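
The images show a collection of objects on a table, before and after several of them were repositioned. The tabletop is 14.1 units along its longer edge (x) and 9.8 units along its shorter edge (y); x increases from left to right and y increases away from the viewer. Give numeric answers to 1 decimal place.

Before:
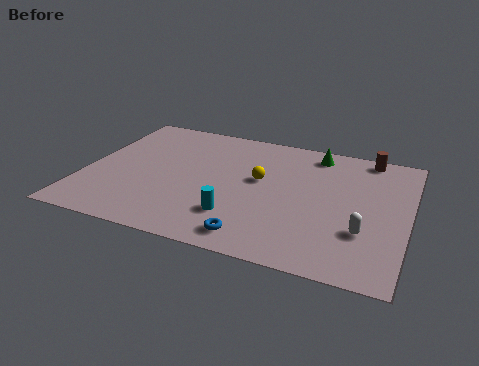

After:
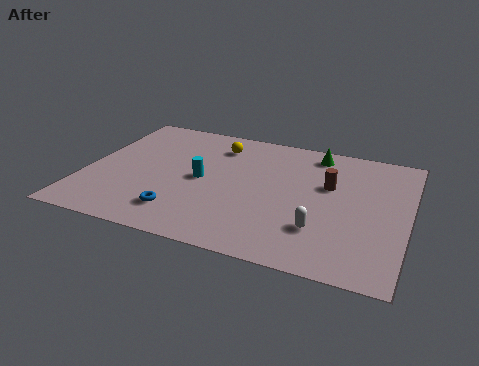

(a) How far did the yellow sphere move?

3.0

The yellow sphere was near (7.6, 5.6) before and (5.5, 7.8) after, so it travelled √(2.1² + 2.2²) ≈ 3.0 units.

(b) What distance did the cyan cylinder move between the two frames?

2.9

From (6.9, 2.5) to (5.1, 4.8), the cyan cylinder covered √(1.8² + 2.3²) ≈ 2.9 units.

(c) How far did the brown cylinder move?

3.2

From (12.1, 8.9) to (10.6, 6.1), the brown cylinder covered √(1.5² + 2.8²) ≈ 3.2 units.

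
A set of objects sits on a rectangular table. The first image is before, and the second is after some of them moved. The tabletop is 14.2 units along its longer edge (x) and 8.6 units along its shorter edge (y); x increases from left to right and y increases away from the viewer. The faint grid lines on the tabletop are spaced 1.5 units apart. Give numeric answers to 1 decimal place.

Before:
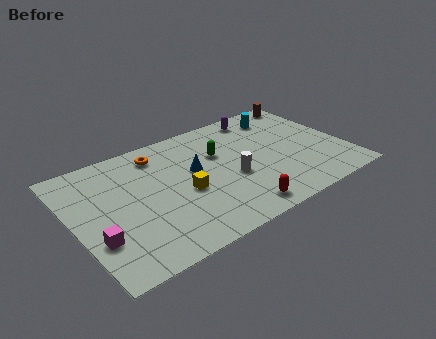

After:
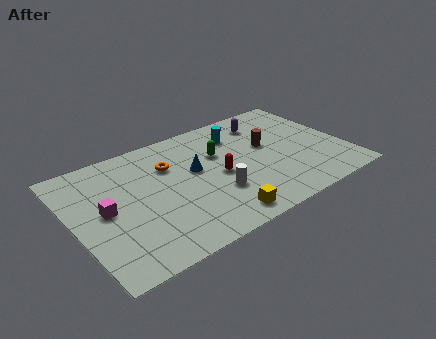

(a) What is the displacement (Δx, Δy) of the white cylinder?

(-1.0, -0.7)

From the two frames, the white cylinder sits at roughly (8.1, 3.5) before and (7.1, 2.8) after.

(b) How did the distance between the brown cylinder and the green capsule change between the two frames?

-3.2

Before: roughly 5.8 units apart; after: 2.6. That's 3.2 units closer together.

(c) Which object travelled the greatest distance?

the brown cylinder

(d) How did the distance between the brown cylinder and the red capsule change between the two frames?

-5.5

Before: roughly 8.5 units apart; after: 3.0. That's 5.5 units closer together.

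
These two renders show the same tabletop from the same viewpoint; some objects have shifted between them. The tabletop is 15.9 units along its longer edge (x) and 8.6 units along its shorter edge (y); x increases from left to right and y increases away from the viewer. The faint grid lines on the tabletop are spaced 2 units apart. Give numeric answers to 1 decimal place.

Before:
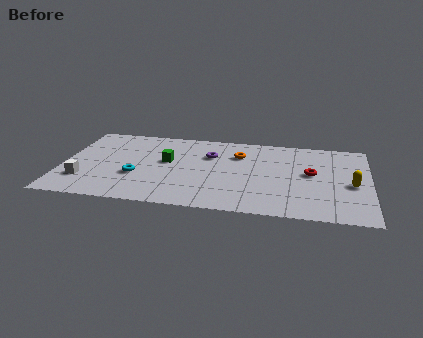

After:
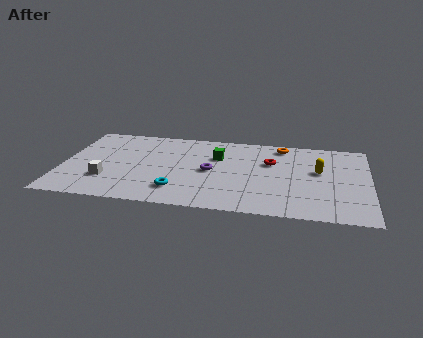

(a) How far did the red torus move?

2.3

The red torus moved from about (12.9, 4.7) to (10.8, 5.6), a distance of √(2.1² + 0.9²) ≈ 2.3.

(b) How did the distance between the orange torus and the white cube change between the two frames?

+1.4

They were about 8.8 units apart before and 10.2 after — 1.4 units further apart.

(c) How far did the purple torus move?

1.7

The purple torus was near (7.6, 5.9) before and (7.7, 4.2) after, so it travelled √(0.1² + 1.7²) ≈ 1.7 units.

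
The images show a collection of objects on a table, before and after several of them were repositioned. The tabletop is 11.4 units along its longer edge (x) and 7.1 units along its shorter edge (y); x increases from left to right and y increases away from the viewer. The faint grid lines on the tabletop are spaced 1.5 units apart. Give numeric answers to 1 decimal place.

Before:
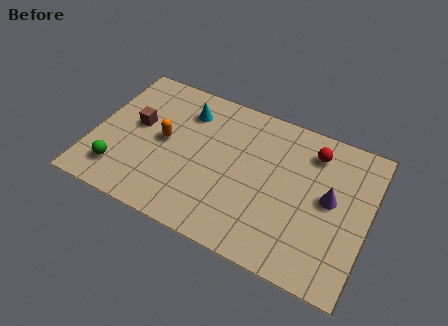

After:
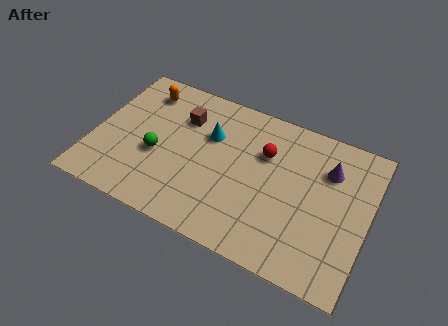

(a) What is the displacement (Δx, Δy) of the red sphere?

(-1.9, -0.9)

From the two frames, the red sphere sits at roughly (8.9, 5.7) before and (7.0, 4.8) after.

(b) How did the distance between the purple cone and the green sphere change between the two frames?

-1.6

The distance was about 8.8 in the first image and 7.2 in the second, so they moved 1.6 units closer together.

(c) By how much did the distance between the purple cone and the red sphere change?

+0.5

The distance was about 2.1 in the first image and 2.6 in the second, so they moved 0.5 units further apart.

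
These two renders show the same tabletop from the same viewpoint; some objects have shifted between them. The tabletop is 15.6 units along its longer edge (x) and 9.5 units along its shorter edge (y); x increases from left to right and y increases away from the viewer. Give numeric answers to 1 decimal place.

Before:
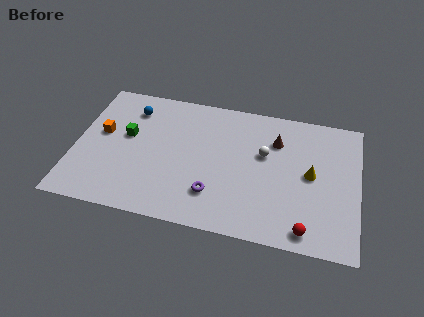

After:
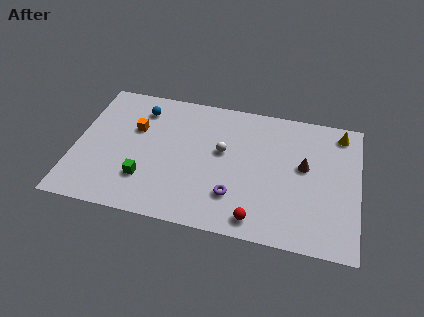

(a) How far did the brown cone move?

2.2

The brown cone moved from about (11.0, 6.9) to (12.6, 5.4), a distance of √(1.6² + 1.5²) ≈ 2.2.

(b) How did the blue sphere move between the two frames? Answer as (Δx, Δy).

(0.5, 0.1)

The blue sphere started near (2.9, 7.5) and ended near (3.4, 7.6).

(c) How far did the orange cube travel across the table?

1.9

The orange cube was near (1.4, 5.4) before and (3.2, 6.1) after, so it travelled √(1.8² + 0.7²) ≈ 1.9 units.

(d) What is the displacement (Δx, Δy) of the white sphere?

(-2.3, -0.3)

From the two frames, the white sphere sits at roughly (10.4, 5.8) before and (8.1, 5.5) after.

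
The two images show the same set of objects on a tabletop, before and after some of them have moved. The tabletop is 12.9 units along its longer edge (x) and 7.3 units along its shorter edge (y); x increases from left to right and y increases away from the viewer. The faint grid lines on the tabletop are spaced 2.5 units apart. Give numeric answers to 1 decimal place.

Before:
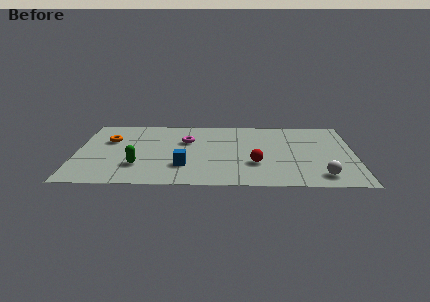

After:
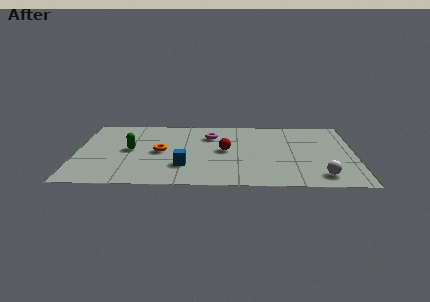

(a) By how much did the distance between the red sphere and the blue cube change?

-0.8

The distance was about 3.3 in the first image and 2.5 in the second, so they moved 0.8 units closer together.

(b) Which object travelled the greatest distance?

the orange torus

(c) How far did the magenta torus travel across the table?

1.3

The magenta torus moved from about (5.1, 4.8) to (6.2, 5.4), a distance of √(1.1² + 0.6²) ≈ 1.3.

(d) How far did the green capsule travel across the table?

1.7

The green capsule moved from about (2.9, 2.1) to (2.5, 3.8), a distance of √(0.4² + 1.7²) ≈ 1.7.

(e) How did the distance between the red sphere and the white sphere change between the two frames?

+1.9

The distance was about 3.2 in the first image and 5.1 in the second, so they moved 1.9 units further apart.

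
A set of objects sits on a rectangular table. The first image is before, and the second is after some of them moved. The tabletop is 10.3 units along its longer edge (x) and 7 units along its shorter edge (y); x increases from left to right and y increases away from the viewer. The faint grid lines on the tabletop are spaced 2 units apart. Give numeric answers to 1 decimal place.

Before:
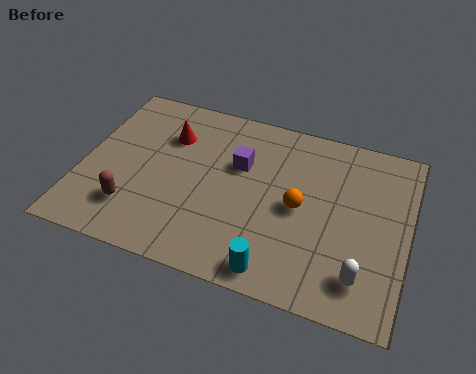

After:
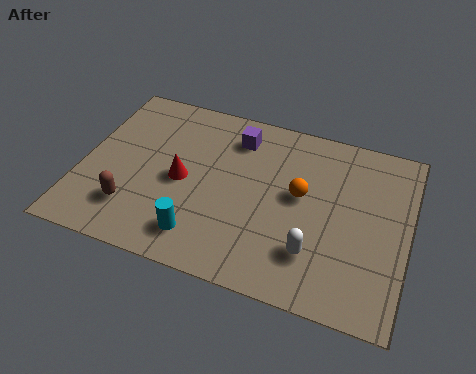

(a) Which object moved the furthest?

the cyan cylinder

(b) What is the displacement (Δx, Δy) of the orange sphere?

(0.0, 0.5)

The orange sphere started near (6.9, 3.4) and ended near (6.9, 3.9).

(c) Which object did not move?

the brown capsule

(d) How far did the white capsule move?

1.6

The white capsule moved from about (9.0, 1.4) to (7.5, 1.8), a distance of √(1.5² + 0.4²) ≈ 1.6.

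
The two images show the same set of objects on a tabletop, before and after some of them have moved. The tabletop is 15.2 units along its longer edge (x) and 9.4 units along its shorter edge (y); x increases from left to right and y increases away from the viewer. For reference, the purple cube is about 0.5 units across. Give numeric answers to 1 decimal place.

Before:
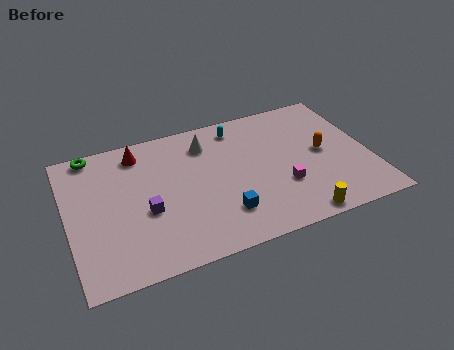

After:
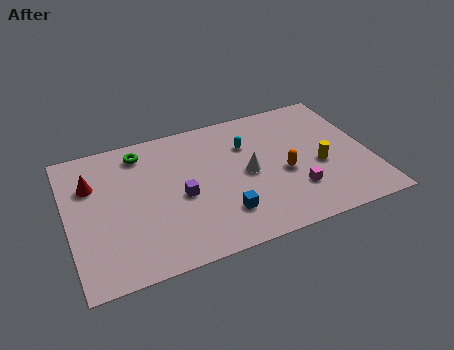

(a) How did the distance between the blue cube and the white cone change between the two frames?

-2.4

They were about 5.1 units apart before and 2.7 after — 2.4 units closer together.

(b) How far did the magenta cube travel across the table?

0.8

The magenta cube moved from about (10.6, 3.1) to (11.2, 2.6), a distance of √(0.6² + 0.5²) ≈ 0.8.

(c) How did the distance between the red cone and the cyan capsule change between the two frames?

+2.8

Before: roughly 5.1 units apart; after: 7.9. That's 2.8 units further apart.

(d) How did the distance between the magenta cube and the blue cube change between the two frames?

+0.5

The distance was about 3.2 in the first image and 3.7 in the second, so they moved 0.5 units further apart.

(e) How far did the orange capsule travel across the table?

2.2

From (12.9, 4.8) to (10.8, 4.0), the orange capsule covered √(2.1² + 0.8²) ≈ 2.2 units.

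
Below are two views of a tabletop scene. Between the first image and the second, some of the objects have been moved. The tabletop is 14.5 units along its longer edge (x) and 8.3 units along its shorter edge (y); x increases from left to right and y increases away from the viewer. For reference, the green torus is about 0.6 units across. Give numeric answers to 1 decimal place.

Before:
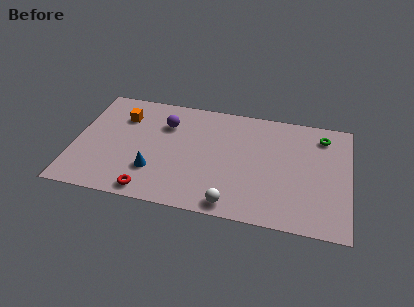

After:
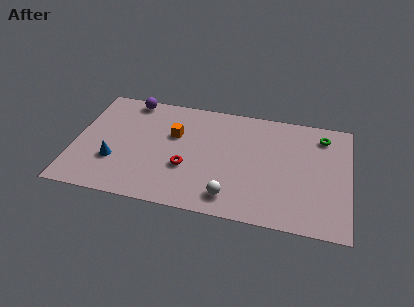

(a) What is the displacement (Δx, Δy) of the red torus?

(1.8, 2.1)

The red torus was at about (4.2, 0.9) and moved to about (6.0, 3.0).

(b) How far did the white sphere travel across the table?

0.5

The white sphere was near (8.5, 0.9) before and (8.4, 1.4) after, so it travelled √(0.1² + 0.5²) ≈ 0.5 units.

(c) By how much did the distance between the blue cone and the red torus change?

+2.3

The distance was about 1.5 in the first image and 3.8 in the second, so they moved 2.3 units further apart.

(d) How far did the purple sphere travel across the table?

2.5

From (4.7, 6.0) to (2.7, 7.5), the purple sphere covered √(2.0² + 1.5²) ≈ 2.5 units.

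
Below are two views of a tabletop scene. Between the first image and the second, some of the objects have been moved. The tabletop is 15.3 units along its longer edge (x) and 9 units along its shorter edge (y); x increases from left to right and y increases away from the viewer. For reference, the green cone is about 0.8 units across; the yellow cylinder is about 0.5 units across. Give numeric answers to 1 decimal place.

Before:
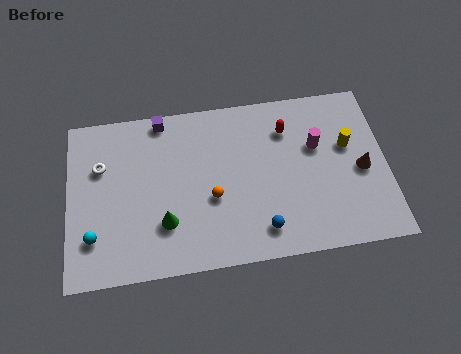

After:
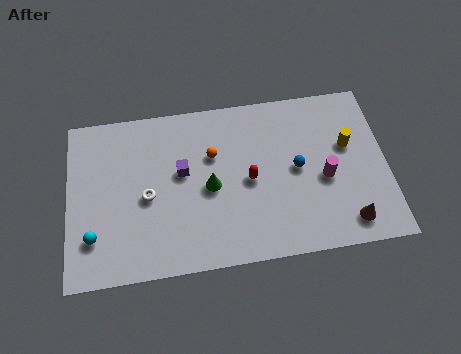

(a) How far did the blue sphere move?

3.5

The blue sphere was near (9.2, 1.6) before and (11.0, 4.6) after, so it travelled √(1.8² + 3.0²) ≈ 3.5 units.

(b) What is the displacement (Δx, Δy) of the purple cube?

(0.9, -3.0)

The purple cube was at about (4.6, 8.2) and moved to about (5.5, 5.2).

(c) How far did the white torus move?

2.9

The white torus moved from about (1.6, 6.0) to (3.8, 4.1), a distance of √(2.2² + 1.9²) ≈ 2.9.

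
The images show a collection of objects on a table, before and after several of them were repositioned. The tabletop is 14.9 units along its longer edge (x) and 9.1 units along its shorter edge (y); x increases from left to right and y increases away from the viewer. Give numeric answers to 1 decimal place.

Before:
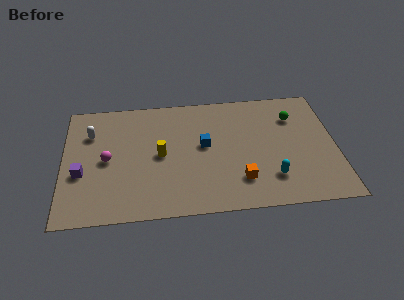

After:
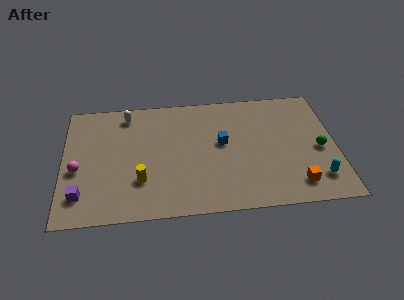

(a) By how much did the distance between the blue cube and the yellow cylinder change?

+2.6

Before: roughly 2.5 units apart; after: 5.1. That's 2.6 units further apart.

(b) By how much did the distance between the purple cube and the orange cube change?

+2.9

They were about 8.7 units apart before and 11.6 after — 2.9 units further apart.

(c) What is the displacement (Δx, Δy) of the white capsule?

(2.0, 1.3)

From the two frames, the white capsule sits at roughly (1.5, 6.5) before and (3.5, 7.8) after.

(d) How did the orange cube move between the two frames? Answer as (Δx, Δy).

(3.0, -0.6)

The orange cube started near (9.6, 2.2) and ended near (12.6, 1.6).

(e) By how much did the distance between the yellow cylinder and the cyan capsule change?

+3.2

They were about 6.4 units apart before and 9.6 after — 3.2 units further apart.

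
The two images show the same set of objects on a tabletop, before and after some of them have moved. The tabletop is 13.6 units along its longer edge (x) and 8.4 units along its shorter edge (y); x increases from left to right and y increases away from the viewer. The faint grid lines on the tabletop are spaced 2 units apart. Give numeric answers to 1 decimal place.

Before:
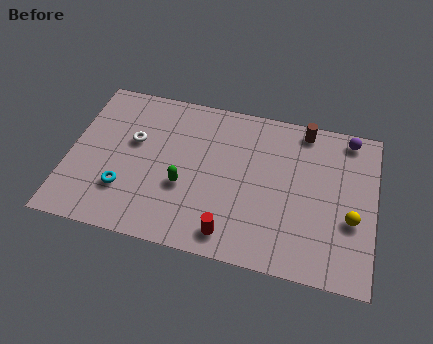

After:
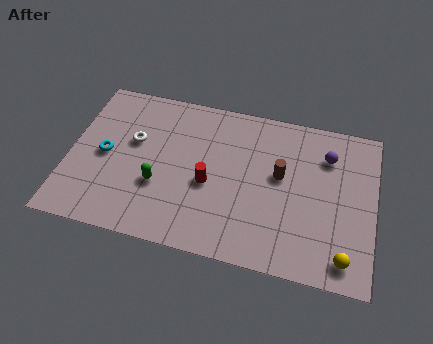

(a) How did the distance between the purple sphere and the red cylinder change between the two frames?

-2.2

They were about 8.0 units apart before and 5.8 after — 2.2 units closer together.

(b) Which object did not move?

the white torus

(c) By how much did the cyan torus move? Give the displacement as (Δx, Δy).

(-1.0, 1.7)

From the two frames, the cyan torus sits at roughly (2.6, 2.4) before and (1.6, 4.1) after.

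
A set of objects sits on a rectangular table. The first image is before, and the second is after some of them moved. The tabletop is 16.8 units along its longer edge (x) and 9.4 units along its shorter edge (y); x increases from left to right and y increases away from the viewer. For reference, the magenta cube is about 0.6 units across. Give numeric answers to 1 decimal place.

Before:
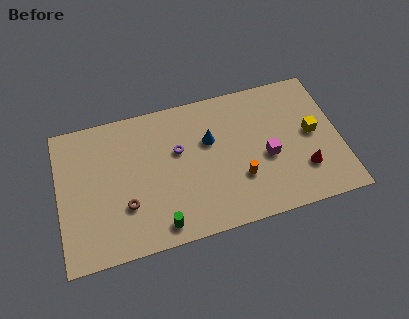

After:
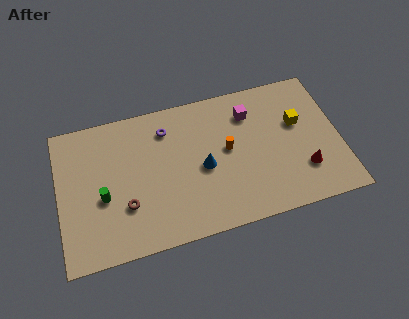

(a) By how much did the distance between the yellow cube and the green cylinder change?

+1.9

They were about 10.1 units apart before and 12.0 after — 1.9 units further apart.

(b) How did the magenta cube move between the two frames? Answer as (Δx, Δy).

(-0.8, 3.2)

The magenta cube was at about (12.4, 4.0) and moved to about (11.6, 7.2).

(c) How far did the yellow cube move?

1.2

The yellow cube moved from about (15.2, 4.9) to (14.4, 5.8), a distance of √(0.8² + 0.9²) ≈ 1.2.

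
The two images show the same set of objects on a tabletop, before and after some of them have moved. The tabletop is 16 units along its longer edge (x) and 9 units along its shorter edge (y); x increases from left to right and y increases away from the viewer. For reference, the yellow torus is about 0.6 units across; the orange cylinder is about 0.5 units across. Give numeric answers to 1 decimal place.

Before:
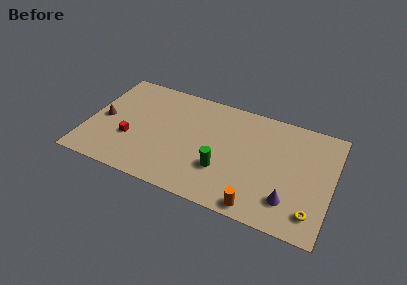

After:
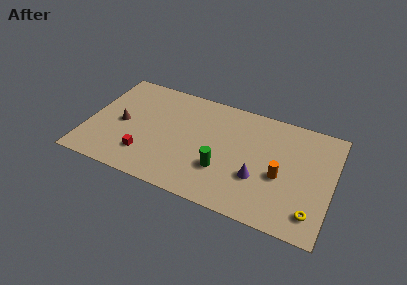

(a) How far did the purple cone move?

2.3

The purple cone was near (13.4, 2.1) before and (11.3, 3.1) after, so it travelled √(2.1² + 1.0²) ≈ 2.3 units.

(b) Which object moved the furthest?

the orange cylinder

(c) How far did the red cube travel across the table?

1.5

The red cube moved from about (2.9, 3.2) to (4.0, 2.2), a distance of √(1.1² + 1.0²) ≈ 1.5.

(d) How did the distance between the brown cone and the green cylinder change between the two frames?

-1.2

The distance was about 8.1 in the first image and 6.9 in the second, so they moved 1.2 units closer together.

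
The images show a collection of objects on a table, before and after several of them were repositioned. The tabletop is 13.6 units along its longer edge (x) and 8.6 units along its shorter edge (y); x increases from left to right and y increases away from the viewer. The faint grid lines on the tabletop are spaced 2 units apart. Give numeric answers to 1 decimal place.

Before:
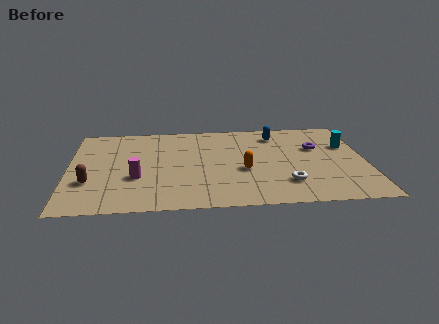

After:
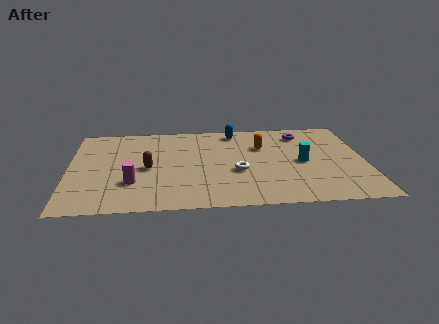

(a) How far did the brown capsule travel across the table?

2.9

The brown capsule moved from about (1.0, 2.8) to (3.6, 4.0), a distance of √(2.6² + 1.2²) ≈ 2.9.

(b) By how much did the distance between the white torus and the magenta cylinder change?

-2.0

They were about 6.9 units apart before and 4.9 after — 2.0 units closer together.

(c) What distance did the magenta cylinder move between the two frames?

0.5

The magenta cylinder moved from about (3.1, 3.1) to (2.9, 2.6), a distance of √(0.2² + 0.5²) ≈ 0.5.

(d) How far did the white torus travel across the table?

2.6

The white torus moved from about (9.9, 2.1) to (7.7, 3.4), a distance of √(2.2² + 1.3²) ≈ 2.6.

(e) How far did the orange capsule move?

2.5

The orange capsule was near (8.0, 3.5) before and (8.9, 5.8) after, so it travelled √(0.9² + 2.3²) ≈ 2.5 units.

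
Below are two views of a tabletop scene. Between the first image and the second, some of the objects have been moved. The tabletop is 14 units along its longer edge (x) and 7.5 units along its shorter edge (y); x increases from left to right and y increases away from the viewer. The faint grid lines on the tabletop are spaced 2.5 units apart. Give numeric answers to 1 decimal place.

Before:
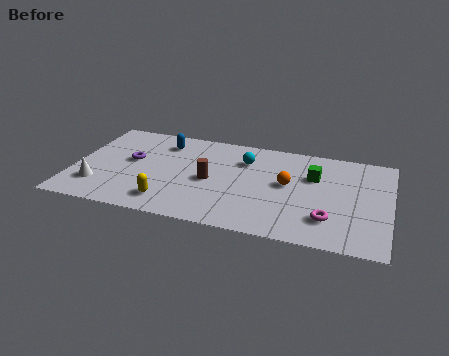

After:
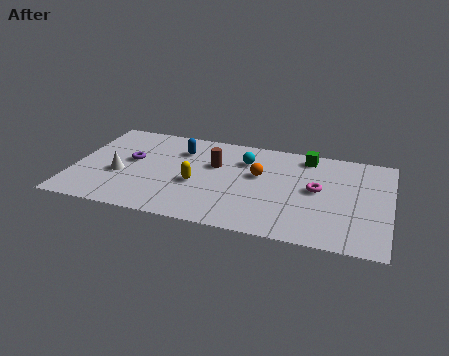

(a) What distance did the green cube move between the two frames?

1.6

From (10.6, 5.0) to (10.2, 6.5), the green cube covered √(0.4² + 1.5²) ≈ 1.6 units.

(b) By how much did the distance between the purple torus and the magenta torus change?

-0.9

The distance was about 9.2 in the first image and 8.3 in the second, so they moved 0.9 units closer together.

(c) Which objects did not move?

the purple torus and the cyan sphere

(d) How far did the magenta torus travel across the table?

2.2

From (11.4, 1.9) to (10.8, 4.0), the magenta torus covered √(0.6² + 2.1²) ≈ 2.2 units.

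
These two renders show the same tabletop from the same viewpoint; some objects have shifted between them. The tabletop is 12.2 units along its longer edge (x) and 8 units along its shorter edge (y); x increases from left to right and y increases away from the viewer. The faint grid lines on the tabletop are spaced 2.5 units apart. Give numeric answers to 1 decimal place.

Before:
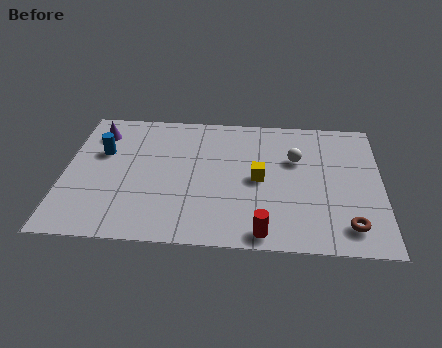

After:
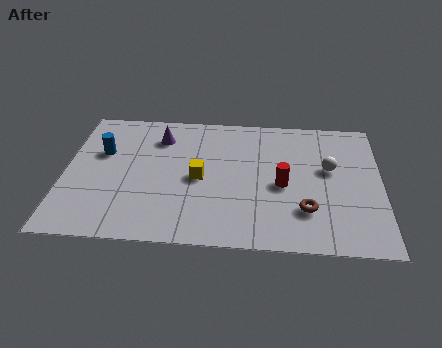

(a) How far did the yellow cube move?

2.3

The yellow cube moved from about (7.5, 3.9) to (5.2, 3.8), a distance of √(2.3² + 0.1²) ≈ 2.3.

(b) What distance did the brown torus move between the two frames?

1.8

The brown torus moved from about (10.9, 1.4) to (9.3, 2.2), a distance of √(1.6² + 0.8²) ≈ 1.8.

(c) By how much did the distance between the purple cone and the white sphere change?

-1.0

They were about 7.8 units apart before and 6.8 after — 1.0 units closer together.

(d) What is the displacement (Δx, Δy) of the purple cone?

(2.4, -0.1)

The purple cone started near (1.2, 6.3) and ended near (3.6, 6.2).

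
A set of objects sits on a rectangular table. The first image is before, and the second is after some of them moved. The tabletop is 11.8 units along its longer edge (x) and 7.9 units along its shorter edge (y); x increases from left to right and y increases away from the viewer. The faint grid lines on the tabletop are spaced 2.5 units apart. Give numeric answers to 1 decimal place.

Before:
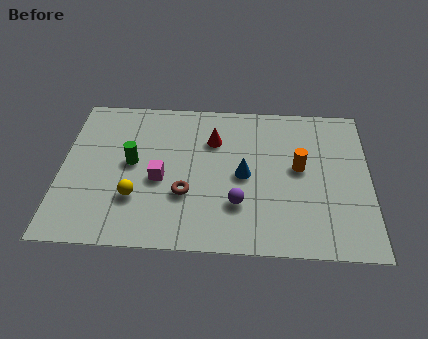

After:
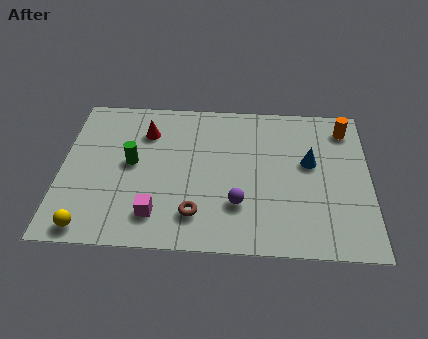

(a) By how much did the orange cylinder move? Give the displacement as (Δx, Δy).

(1.8, 2.2)

The orange cylinder was at about (9.1, 4.3) and moved to about (10.9, 6.5).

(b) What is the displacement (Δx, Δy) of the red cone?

(-2.6, 0.3)

From the two frames, the red cone sits at roughly (5.8, 5.6) before and (3.2, 5.9) after.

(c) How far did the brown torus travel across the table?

1.1

The brown torus moved from about (4.8, 2.7) to (5.2, 1.7), a distance of √(0.4² + 1.0²) ≈ 1.1.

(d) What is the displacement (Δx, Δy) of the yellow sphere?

(-1.7, -1.6)

From the two frames, the yellow sphere sits at roughly (2.9, 2.4) before and (1.2, 0.8) after.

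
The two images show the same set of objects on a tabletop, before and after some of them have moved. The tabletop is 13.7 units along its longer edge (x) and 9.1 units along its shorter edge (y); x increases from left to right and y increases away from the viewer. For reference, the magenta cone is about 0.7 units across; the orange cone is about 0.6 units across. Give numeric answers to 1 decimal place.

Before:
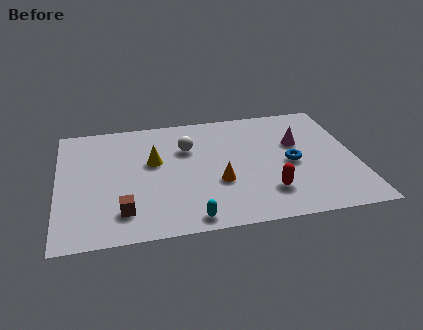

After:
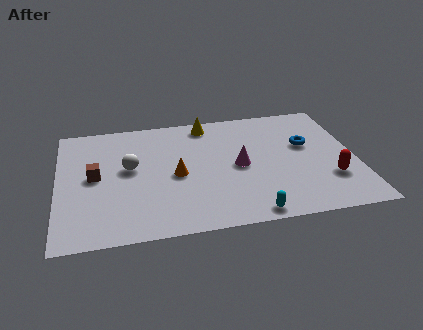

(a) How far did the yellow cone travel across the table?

3.7

From (4.4, 5.4) to (7.0, 8.0), the yellow cone covered √(2.6² + 2.6²) ≈ 3.7 units.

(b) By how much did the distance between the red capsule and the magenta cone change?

+0.6

Before: roughly 3.8 units apart; after: 4.4. That's 0.6 units further apart.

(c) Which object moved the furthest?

the yellow cone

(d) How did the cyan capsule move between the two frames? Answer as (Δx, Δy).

(2.7, -0.1)

The cyan capsule started near (5.9, 0.9) and ended near (8.6, 0.8).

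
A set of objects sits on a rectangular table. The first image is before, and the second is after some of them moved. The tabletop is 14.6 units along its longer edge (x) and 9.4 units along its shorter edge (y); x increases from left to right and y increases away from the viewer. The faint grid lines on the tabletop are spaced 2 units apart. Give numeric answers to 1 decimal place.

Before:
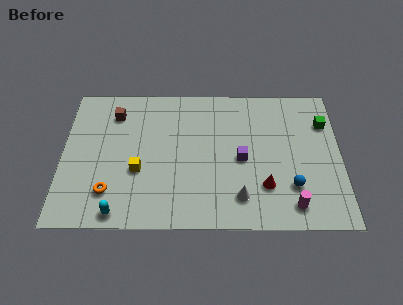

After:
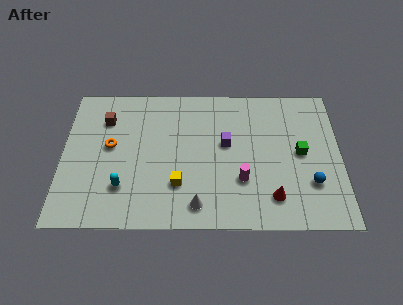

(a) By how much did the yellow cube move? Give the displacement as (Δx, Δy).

(2.1, -0.9)

From the two frames, the yellow cube sits at roughly (4.0, 3.6) before and (6.1, 2.7) after.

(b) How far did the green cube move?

2.4

From (13.8, 6.8) to (12.5, 4.8), the green cube covered √(1.3² + 2.0²) ≈ 2.4 units.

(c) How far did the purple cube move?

1.3

The purple cube moved from about (9.4, 4.4) to (8.6, 5.4), a distance of √(0.8² + 1.0²) ≈ 1.3.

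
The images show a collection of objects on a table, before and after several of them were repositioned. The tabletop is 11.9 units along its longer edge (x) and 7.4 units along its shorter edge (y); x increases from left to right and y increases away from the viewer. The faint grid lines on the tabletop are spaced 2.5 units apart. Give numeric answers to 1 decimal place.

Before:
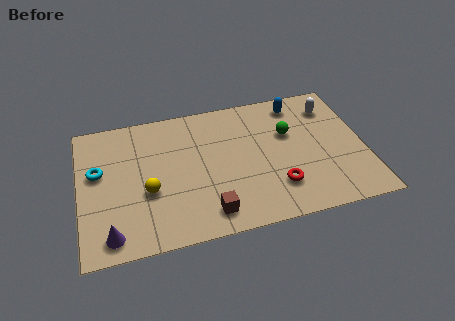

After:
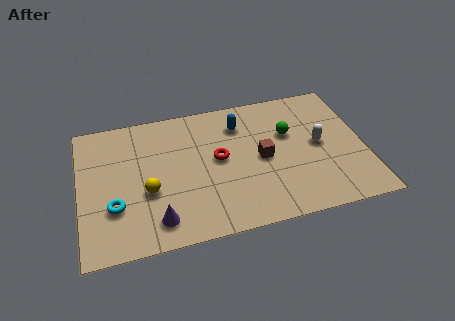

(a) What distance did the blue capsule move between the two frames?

2.6

The blue capsule moved from about (9.3, 6.3) to (6.8, 5.7), a distance of √(2.5² + 0.6²) ≈ 2.6.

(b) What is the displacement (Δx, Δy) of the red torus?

(-2.3, 2.1)

From the two frames, the red torus sits at roughly (8.1, 1.9) before and (5.8, 4.0) after.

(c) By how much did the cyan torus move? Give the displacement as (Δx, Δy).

(0.6, -2.0)

The cyan torus started near (0.8, 4.4) and ended near (1.4, 2.4).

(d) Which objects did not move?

the green sphere and the yellow sphere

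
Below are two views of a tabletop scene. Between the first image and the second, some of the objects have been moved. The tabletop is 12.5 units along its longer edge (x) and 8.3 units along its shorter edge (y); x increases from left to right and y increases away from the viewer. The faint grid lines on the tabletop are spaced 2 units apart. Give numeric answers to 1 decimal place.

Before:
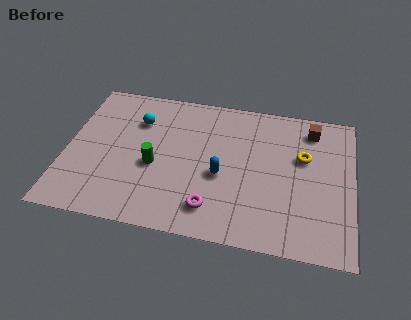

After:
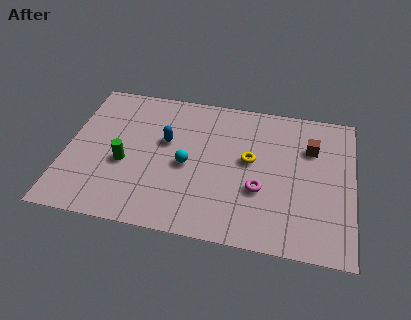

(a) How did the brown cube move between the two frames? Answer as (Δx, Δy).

(0.0, -1.1)

The brown cube started near (10.6, 6.9) and ended near (10.6, 5.8).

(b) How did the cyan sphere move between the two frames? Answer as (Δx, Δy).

(2.3, -2.2)

The cyan sphere was at about (3.0, 6.0) and moved to about (5.3, 3.8).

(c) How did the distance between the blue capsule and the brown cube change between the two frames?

+1.3

The distance was about 5.1 in the first image and 6.4 in the second, so they moved 1.3 units further apart.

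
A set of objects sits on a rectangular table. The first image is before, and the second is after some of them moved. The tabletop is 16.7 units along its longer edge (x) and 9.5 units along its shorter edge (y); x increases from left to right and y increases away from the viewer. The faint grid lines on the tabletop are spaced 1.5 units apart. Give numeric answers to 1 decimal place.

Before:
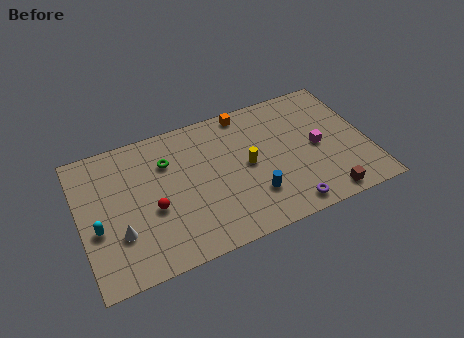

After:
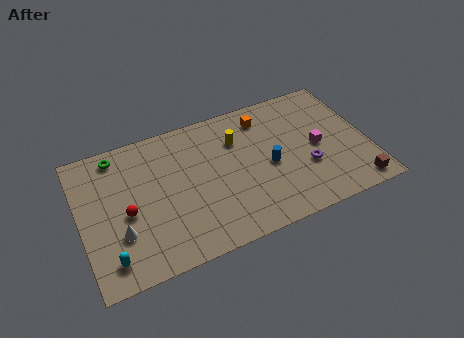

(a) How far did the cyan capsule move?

2.3

The cyan capsule moved from about (0.9, 3.8) to (1.4, 1.6), a distance of √(0.5² + 2.2²) ≈ 2.3.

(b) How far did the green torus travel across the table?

3.2

The green torus moved from about (5.2, 6.8) to (2.4, 8.3), a distance of √(2.8² + 1.5²) ≈ 3.2.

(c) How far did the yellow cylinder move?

2.0

The yellow cylinder moved from about (9.7, 4.8) to (9.3, 6.8), a distance of √(0.4² + 2.0²) ≈ 2.0.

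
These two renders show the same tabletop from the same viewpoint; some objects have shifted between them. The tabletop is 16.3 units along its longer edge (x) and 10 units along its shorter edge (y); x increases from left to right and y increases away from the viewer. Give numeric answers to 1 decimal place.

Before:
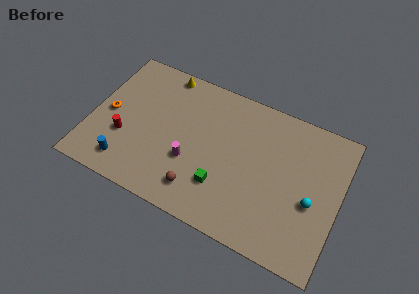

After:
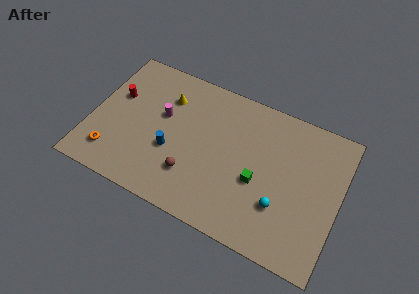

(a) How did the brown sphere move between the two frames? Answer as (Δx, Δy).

(-0.6, 0.8)

The brown sphere was at about (7.5, 1.9) and moved to about (6.9, 2.7).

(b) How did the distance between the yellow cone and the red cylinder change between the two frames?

-2.5

The distance was about 5.9 in the first image and 3.4 in the second, so they moved 2.5 units closer together.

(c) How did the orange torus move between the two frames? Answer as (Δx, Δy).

(0.6, -2.8)

The orange torus was at about (1.1, 4.8) and moved to about (1.7, 2.0).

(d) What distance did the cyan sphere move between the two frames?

2.2

From (14.6, 4.2) to (12.7, 3.1), the cyan sphere covered √(1.9² + 1.1²) ≈ 2.2 units.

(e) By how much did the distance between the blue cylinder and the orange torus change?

+0.6

They were about 3.5 units apart before and 4.1 after — 0.6 units further apart.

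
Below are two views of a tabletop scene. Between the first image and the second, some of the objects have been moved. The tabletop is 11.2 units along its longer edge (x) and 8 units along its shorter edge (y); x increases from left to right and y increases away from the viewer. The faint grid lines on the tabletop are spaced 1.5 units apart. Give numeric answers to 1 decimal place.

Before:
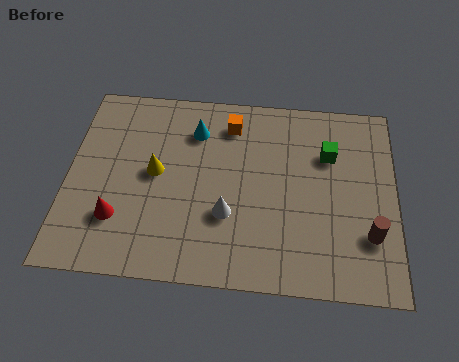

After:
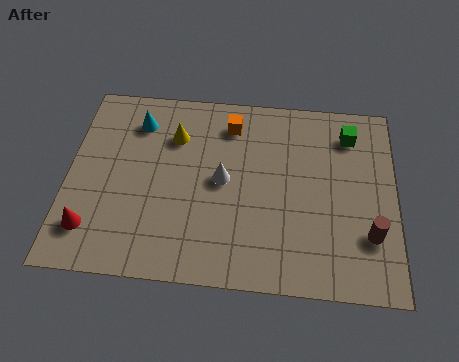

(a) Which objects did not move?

the brown cylinder and the orange cube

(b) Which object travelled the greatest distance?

the cyan cone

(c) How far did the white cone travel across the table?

1.4

The white cone was near (5.5, 2.7) before and (5.3, 4.1) after, so it travelled √(0.2² + 1.4²) ≈ 1.4 units.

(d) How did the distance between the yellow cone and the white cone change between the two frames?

-0.5

The distance was about 2.9 in the first image and 2.4 in the second, so they moved 0.5 units closer together.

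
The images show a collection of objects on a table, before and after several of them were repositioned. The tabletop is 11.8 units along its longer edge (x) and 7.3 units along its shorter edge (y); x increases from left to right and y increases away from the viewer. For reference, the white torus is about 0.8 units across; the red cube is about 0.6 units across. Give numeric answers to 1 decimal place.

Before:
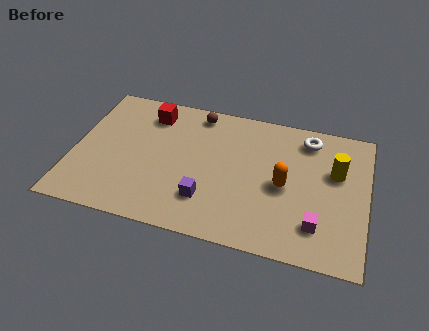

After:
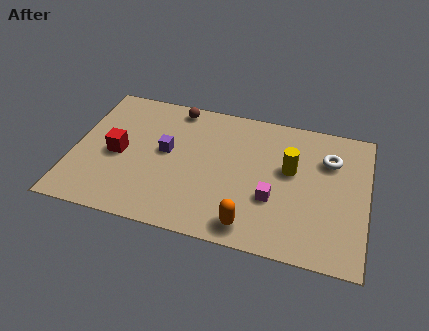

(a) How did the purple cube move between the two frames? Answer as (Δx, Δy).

(-1.8, 2.1)

The purple cube started near (5.5, 1.9) and ended near (3.7, 4.0).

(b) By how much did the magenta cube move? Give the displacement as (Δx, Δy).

(-1.8, 0.9)

The magenta cube started near (9.9, 1.7) and ended near (8.1, 2.6).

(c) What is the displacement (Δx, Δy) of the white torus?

(0.9, -0.9)

The white torus started near (9.3, 6.1) and ended near (10.2, 5.2).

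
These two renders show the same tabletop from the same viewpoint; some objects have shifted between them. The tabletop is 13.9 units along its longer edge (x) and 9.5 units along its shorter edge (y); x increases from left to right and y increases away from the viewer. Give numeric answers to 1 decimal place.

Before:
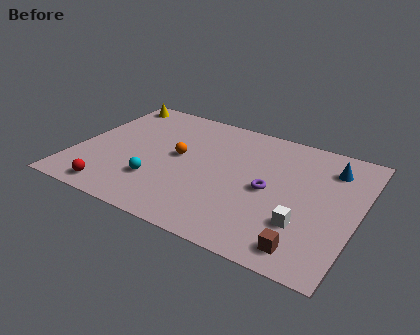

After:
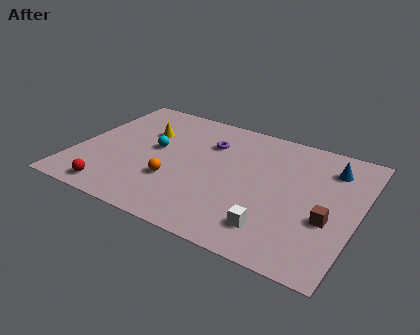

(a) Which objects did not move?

the blue cone and the red sphere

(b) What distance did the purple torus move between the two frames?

4.0

From (9.6, 4.5) to (6.3, 6.8), the purple torus covered √(3.3² + 2.3²) ≈ 4.0 units.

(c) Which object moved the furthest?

the purple torus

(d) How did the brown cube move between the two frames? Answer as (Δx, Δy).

(0.8, 2.3)

The brown cube was at about (11.8, 1.3) and moved to about (12.6, 3.6).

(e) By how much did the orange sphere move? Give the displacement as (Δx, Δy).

(0.1, -2.0)

The orange sphere was at about (5.0, 5.1) and moved to about (5.1, 3.1).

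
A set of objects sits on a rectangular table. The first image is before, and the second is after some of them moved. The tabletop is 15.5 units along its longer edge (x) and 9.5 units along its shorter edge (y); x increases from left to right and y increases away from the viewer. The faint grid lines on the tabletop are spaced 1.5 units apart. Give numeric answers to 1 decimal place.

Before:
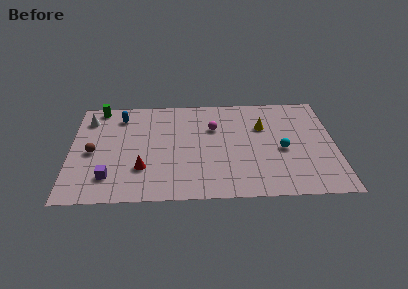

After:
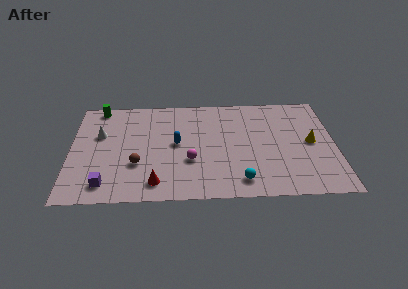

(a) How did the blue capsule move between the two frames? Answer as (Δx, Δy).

(3.3, -2.7)

From the two frames, the blue capsule sits at roughly (2.9, 7.7) before and (6.2, 5.0) after.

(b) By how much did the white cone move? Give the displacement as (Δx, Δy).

(0.7, -1.5)

The white cone started near (1.0, 7.5) and ended near (1.7, 6.0).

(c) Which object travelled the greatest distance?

the blue capsule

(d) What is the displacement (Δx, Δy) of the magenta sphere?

(-1.4, -3.0)

The magenta sphere started near (8.4, 6.4) and ended near (7.0, 3.4).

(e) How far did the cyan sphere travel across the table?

3.7

The cyan sphere moved from about (12.4, 4.2) to (9.9, 1.5), a distance of √(2.5² + 2.7²) ≈ 3.7.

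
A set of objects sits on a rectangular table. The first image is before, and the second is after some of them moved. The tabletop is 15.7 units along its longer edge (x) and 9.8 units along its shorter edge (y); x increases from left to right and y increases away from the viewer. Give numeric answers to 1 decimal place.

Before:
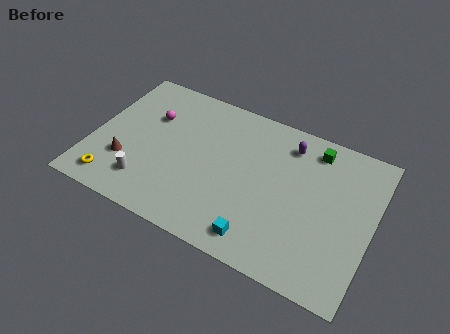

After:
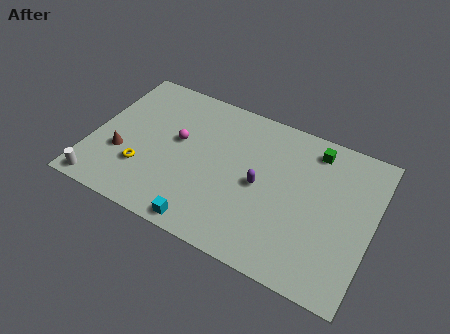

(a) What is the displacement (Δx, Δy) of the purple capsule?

(-1.2, -3.3)

From the two frames, the purple capsule sits at roughly (10.7, 8.0) before and (9.5, 4.7) after.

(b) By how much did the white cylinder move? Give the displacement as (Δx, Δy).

(-2.4, -1.2)

The white cylinder started near (3.4, 2.1) and ended near (1.0, 0.9).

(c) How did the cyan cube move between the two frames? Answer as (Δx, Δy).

(-3.0, -0.5)

The cyan cube started near (9.9, 1.4) and ended near (6.9, 0.9).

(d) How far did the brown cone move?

0.5

The brown cone moved from about (2.1, 3.0) to (1.8, 3.4), a distance of √(0.3² + 0.4²) ≈ 0.5.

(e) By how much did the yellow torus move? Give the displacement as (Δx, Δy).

(1.5, 1.5)

The yellow torus was at about (1.6, 1.4) and moved to about (3.1, 2.9).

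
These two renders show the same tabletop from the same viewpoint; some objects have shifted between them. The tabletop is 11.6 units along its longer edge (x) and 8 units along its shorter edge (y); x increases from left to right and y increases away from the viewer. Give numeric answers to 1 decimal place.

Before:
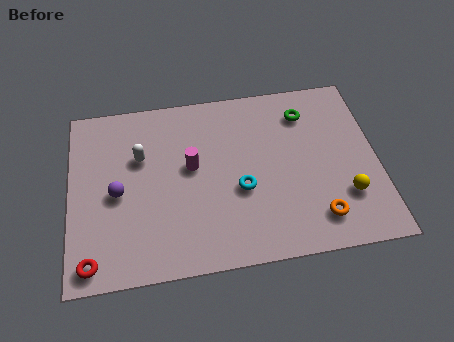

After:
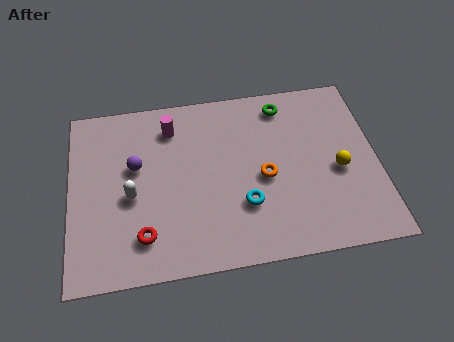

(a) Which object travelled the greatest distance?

the orange torus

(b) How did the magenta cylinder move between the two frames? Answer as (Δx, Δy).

(-0.7, 1.9)

The magenta cylinder started near (4.6, 4.5) and ended near (3.9, 6.4).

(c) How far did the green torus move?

0.9

The green torus moved from about (9.0, 6.3) to (8.2, 6.8), a distance of √(0.8² + 0.5²) ≈ 0.9.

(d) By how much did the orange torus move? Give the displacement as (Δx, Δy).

(-1.9, 2.1)

The orange torus started near (9.2, 1.5) and ended near (7.3, 3.6).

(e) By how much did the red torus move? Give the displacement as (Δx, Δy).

(1.9, 0.8)

The red torus started near (0.8, 0.9) and ended near (2.7, 1.7).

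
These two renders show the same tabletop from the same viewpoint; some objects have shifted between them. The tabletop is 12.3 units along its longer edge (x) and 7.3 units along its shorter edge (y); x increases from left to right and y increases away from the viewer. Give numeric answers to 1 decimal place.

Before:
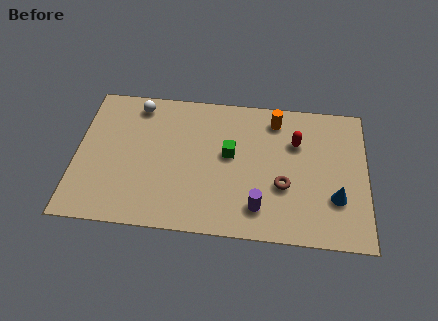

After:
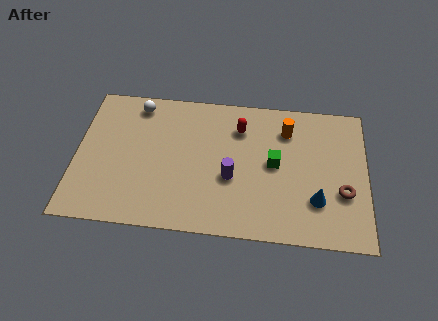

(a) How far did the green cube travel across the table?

1.9

The green cube moved from about (6.5, 4.1) to (8.4, 3.8), a distance of √(1.9² + 0.3²) ≈ 1.9.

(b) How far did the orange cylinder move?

0.7

The orange cylinder was near (8.4, 6.1) before and (8.9, 5.6) after, so it travelled √(0.5² + 0.5²) ≈ 0.7 units.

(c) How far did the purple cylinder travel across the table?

1.8

From (7.8, 1.5) to (6.6, 2.9), the purple cylinder covered √(1.2² + 1.4²) ≈ 1.8 units.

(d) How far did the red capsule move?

2.5

From (9.3, 5.0) to (6.9, 5.5), the red capsule covered √(2.4² + 0.5²) ≈ 2.5 units.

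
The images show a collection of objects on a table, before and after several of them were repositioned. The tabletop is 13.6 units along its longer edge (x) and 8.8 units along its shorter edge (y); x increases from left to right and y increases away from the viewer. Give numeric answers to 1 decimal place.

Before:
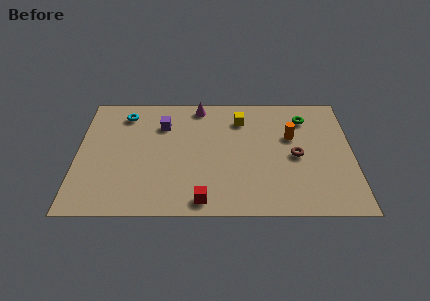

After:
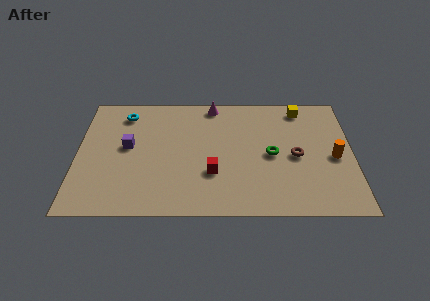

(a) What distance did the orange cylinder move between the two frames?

2.6

The orange cylinder moved from about (10.6, 5.5) to (12.7, 4.0), a distance of √(2.1² + 1.5²) ≈ 2.6.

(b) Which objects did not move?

the brown torus and the cyan torus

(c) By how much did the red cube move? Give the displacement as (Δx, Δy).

(0.5, 1.9)

The red cube was at about (6.2, 1.0) and moved to about (6.7, 2.9).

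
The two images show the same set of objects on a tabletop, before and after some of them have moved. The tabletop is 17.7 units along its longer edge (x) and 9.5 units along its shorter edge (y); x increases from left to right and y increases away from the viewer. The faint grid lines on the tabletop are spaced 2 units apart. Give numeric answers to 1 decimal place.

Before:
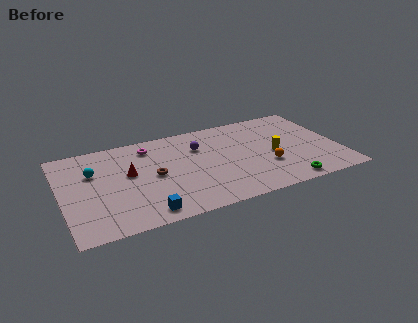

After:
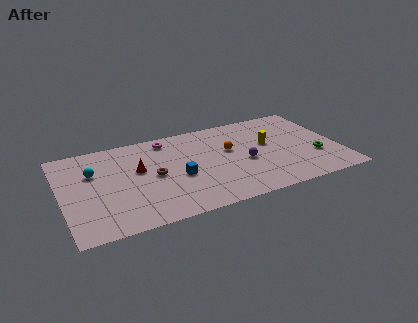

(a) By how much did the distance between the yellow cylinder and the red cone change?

-0.9

Before: roughly 9.3 units apart; after: 8.4. That's 0.9 units closer together.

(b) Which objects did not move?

the brown torus and the cyan sphere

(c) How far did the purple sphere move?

3.7

The purple sphere was near (8.9, 6.7) before and (11.6, 4.1) after, so it travelled √(2.7² + 2.6²) ≈ 3.7 units.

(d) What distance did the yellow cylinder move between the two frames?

1.2

The yellow cylinder was near (13.5, 4.3) before and (13.3, 5.5) after, so it travelled √(0.2² + 1.2²) ≈ 1.2 units.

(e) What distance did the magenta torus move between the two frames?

1.3

From (5.8, 7.8) to (7.0, 8.2), the magenta torus covered √(1.2² + 0.4²) ≈ 1.3 units.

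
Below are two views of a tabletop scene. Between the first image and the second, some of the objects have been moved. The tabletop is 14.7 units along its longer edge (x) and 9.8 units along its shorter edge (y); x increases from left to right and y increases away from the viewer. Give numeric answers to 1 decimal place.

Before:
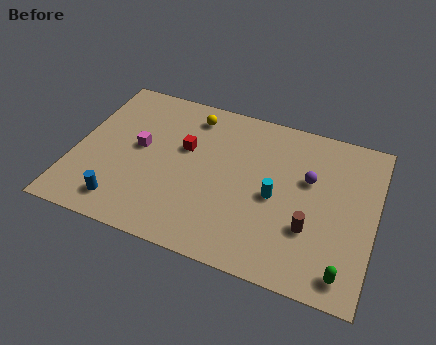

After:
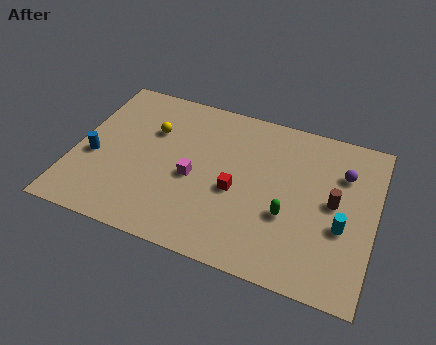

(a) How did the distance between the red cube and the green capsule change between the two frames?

-6.8

Before: roughly 9.5 units apart; after: 2.7. That's 6.8 units closer together.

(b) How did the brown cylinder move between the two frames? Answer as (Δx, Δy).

(1.0, 1.9)

The brown cylinder was at about (11.7, 3.2) and moved to about (12.7, 5.1).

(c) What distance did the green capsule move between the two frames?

3.7

The green capsule moved from about (13.5, 1.3) to (10.6, 3.6), a distance of √(2.9² + 2.3²) ≈ 3.7.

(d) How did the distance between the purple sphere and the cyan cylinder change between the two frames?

+1.0

They were about 2.2 units apart before and 3.2 after — 1.0 units further apart.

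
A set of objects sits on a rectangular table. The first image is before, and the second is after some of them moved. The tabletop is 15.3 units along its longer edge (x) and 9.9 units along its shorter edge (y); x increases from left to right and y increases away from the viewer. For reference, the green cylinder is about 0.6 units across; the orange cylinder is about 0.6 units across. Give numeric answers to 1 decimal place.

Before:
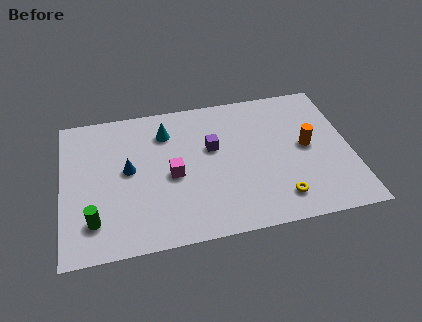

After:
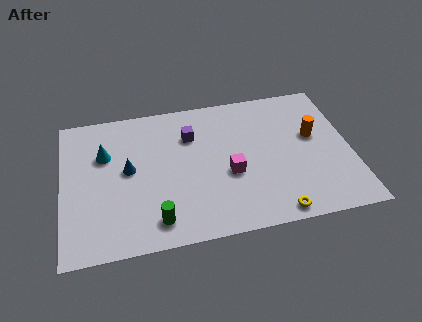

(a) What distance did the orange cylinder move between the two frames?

0.8

The orange cylinder moved from about (13.0, 5.1) to (13.4, 5.8), a distance of √(0.4² + 0.7²) ≈ 0.8.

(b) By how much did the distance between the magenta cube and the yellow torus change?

-2.3

Before: roughly 6.1 units apart; after: 3.8. That's 2.3 units closer together.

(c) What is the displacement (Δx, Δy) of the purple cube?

(-1.1, 1.1)

From the two frames, the purple cube sits at roughly (8.0, 6.0) before and (6.9, 7.1) after.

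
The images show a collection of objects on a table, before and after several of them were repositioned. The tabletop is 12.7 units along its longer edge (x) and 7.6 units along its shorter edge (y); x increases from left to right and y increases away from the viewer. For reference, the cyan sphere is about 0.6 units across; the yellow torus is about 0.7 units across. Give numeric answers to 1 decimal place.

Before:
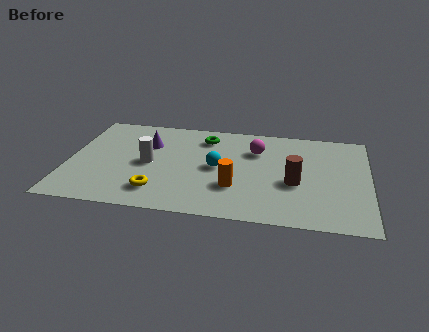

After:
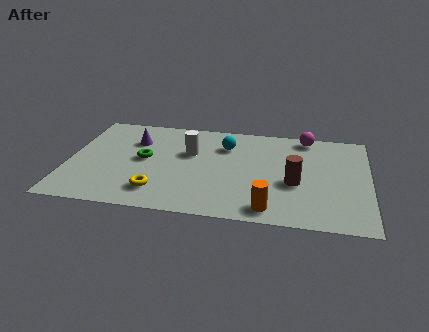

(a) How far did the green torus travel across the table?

3.3

From (5.7, 6.1) to (3.2, 4.0), the green torus covered √(2.5² + 2.1²) ≈ 3.3 units.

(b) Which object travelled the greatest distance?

the green torus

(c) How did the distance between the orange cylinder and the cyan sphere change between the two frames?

+3.4

Before: roughly 1.6 units apart; after: 5.0. That's 3.4 units further apart.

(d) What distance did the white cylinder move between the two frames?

2.0

From (3.4, 3.7) to (5.1, 4.8), the white cylinder covered √(1.7² + 1.1²) ≈ 2.0 units.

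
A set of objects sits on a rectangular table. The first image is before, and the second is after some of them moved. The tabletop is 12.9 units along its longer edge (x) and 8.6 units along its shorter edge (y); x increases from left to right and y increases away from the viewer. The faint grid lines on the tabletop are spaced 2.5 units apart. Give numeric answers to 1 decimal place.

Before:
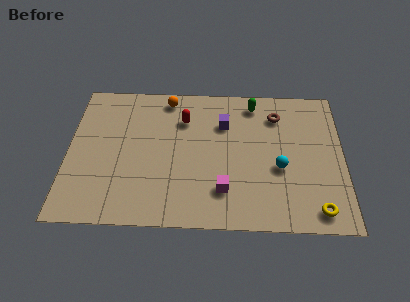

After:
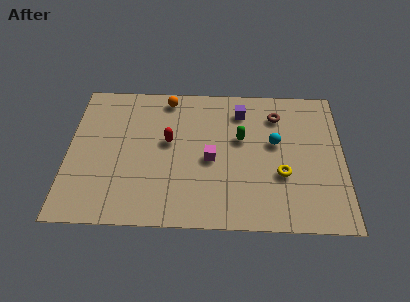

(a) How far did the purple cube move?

1.1

The purple cube was near (7.3, 6.1) before and (8.1, 6.9) after, so it travelled √(0.8² + 0.8²) ≈ 1.1 units.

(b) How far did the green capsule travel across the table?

2.3

The green capsule was near (8.7, 7.4) before and (8.1, 5.2) after, so it travelled √(0.6² + 2.2²) ≈ 2.3 units.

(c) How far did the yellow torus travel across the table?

2.6

The yellow torus was near (11.6, 1.1) before and (10.0, 3.1) after, so it travelled √(1.6² + 2.0²) ≈ 2.6 units.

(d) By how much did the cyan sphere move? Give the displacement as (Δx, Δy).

(-0.2, 1.5)

From the two frames, the cyan sphere sits at roughly (9.9, 3.5) before and (9.7, 5.0) after.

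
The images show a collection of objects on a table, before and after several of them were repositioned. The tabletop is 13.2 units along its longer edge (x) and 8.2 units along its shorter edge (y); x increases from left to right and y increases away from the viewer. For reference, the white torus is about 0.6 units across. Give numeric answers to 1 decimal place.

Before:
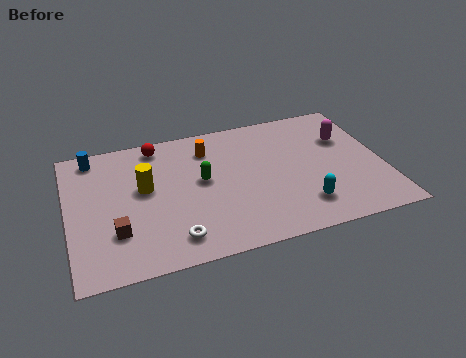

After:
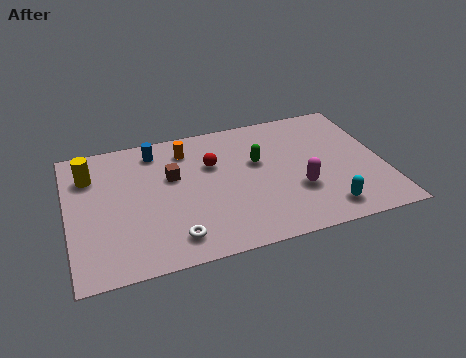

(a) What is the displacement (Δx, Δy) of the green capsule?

(2.4, 0.5)

The green capsule started near (5.6, 4.5) and ended near (8.0, 5.0).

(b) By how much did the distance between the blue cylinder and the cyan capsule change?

-1.3

The distance was about 10.0 in the first image and 8.7 in the second, so they moved 1.3 units closer together.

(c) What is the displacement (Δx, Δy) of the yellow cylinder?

(-2.2, 1.4)

The yellow cylinder was at about (3.2, 4.7) and moved to about (1.0, 6.1).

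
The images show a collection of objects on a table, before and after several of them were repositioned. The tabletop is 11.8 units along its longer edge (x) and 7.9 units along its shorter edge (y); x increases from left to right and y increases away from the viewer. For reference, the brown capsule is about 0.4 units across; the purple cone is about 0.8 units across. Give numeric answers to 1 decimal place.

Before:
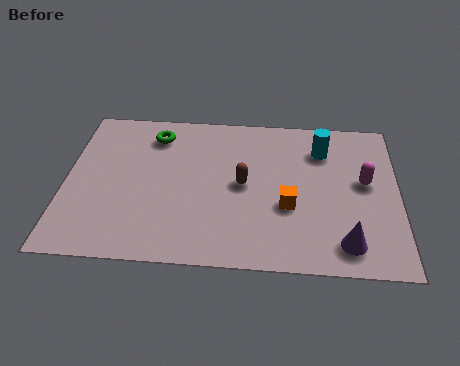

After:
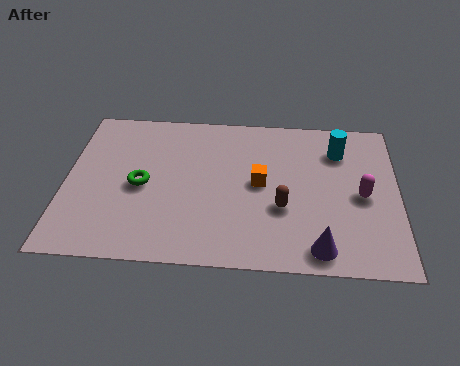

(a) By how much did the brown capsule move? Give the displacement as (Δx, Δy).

(1.4, -1.1)

The brown capsule started near (6.3, 4.0) and ended near (7.7, 2.9).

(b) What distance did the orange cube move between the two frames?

1.5

From (7.9, 3.0) to (6.9, 4.1), the orange cube covered √(1.0² + 1.1²) ≈ 1.5 units.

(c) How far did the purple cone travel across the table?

0.9

From (9.9, 1.3) to (9.0, 1.0), the purple cone covered √(0.9² + 0.3²) ≈ 0.9 units.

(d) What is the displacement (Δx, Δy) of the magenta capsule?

(-0.1, -0.7)

The magenta capsule started near (10.6, 4.4) and ended near (10.5, 3.7).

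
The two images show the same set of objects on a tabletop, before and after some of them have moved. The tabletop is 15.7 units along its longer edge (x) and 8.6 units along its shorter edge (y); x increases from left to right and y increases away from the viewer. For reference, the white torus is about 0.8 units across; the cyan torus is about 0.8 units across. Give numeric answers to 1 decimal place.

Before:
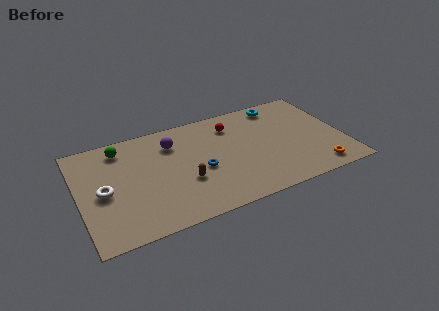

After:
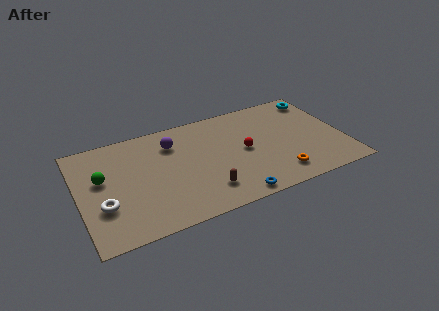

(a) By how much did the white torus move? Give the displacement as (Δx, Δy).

(-0.1, -1.1)

The white torus was at about (1.4, 4.0) and moved to about (1.3, 2.9).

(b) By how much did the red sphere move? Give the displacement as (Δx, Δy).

(0.5, -2.4)

From the two frames, the red sphere sits at roughly (9.3, 6.7) before and (9.8, 4.3) after.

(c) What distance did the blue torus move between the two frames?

3.3

From (7.1, 3.7) to (8.7, 0.8), the blue torus covered √(1.6² + 2.9²) ≈ 3.3 units.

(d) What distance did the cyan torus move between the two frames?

2.4

The cyan torus moved from about (12.3, 7.5) to (14.7, 7.3), a distance of √(2.4² + 0.2²) ≈ 2.4.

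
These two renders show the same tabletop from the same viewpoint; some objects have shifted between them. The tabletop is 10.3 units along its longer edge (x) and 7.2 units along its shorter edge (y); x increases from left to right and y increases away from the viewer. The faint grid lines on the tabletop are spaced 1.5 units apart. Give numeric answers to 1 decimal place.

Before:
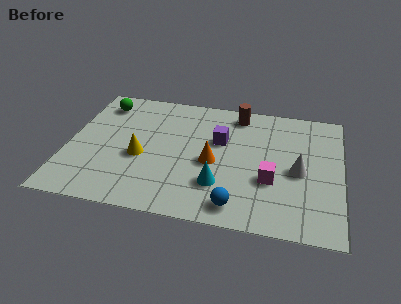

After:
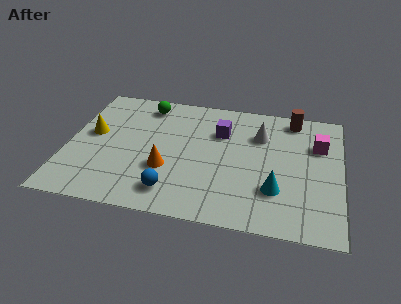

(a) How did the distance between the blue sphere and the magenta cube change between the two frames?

+4.4

The distance was about 2.0 in the first image and 6.4 in the second, so they moved 4.4 units further apart.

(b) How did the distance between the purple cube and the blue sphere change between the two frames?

+0.4

They were about 3.6 units apart before and 4.0 after — 0.4 units further apart.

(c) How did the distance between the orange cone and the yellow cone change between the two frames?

+0.6

Before: roughly 2.7 units apart; after: 3.3. That's 0.6 units further apart.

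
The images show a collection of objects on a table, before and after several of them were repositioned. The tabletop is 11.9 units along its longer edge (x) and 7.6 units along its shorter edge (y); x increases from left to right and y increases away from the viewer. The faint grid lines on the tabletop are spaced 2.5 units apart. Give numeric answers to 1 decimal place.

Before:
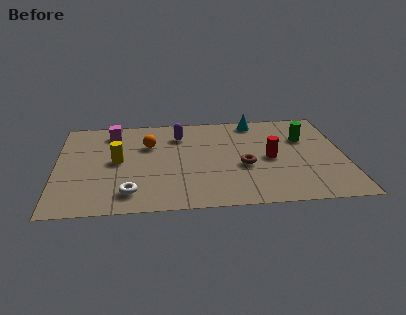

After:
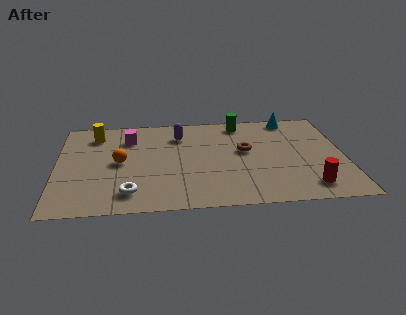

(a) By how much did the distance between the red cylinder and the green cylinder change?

+3.8

They were about 2.1 units apart before and 5.9 after — 3.8 units further apart.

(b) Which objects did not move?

the purple capsule and the white torus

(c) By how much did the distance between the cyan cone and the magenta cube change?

+0.9

They were about 6.0 units apart before and 6.9 after — 0.9 units further apart.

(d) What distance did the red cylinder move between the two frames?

2.7

The red cylinder moved from about (8.8, 3.6) to (10.3, 1.3), a distance of √(1.5² + 2.3²) ≈ 2.7.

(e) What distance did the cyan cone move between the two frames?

1.5

The cyan cone was near (8.3, 6.7) before and (9.8, 6.8) after, so it travelled √(1.5² + 0.1²) ≈ 1.5 units.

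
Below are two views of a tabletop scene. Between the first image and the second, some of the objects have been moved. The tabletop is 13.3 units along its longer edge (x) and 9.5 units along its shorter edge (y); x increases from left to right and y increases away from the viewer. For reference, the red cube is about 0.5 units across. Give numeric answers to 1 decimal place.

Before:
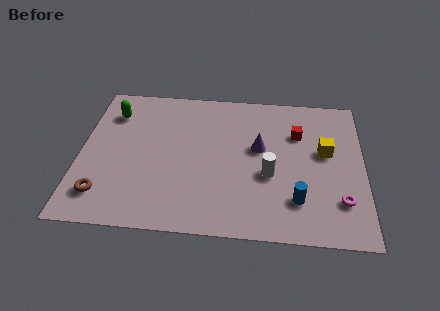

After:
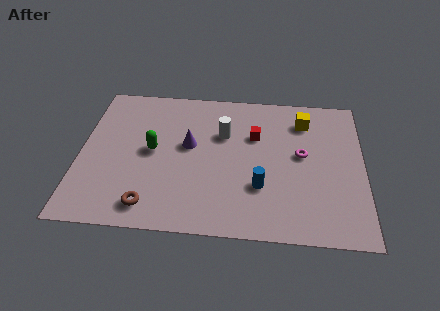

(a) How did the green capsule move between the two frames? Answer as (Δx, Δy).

(2.0, -2.4)

From the two frames, the green capsule sits at roughly (1.4, 7.3) before and (3.4, 4.9) after.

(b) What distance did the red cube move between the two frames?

2.0

From (10.2, 6.6) to (8.2, 6.3), the red cube covered √(2.0² + 0.3²) ≈ 2.0 units.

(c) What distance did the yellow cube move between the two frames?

2.2

The yellow cube moved from about (11.5, 5.5) to (10.5, 7.5), a distance of √(1.0² + 2.0²) ≈ 2.2.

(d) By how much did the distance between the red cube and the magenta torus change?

-2.2

Before: roughly 4.7 units apart; after: 2.5. That's 2.2 units closer together.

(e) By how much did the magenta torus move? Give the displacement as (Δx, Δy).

(-1.8, 2.8)

From the two frames, the magenta torus sits at roughly (12.2, 2.4) before and (10.4, 5.2) after.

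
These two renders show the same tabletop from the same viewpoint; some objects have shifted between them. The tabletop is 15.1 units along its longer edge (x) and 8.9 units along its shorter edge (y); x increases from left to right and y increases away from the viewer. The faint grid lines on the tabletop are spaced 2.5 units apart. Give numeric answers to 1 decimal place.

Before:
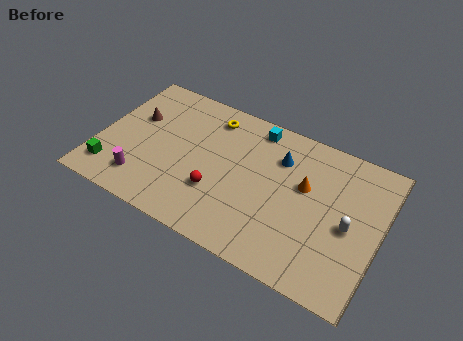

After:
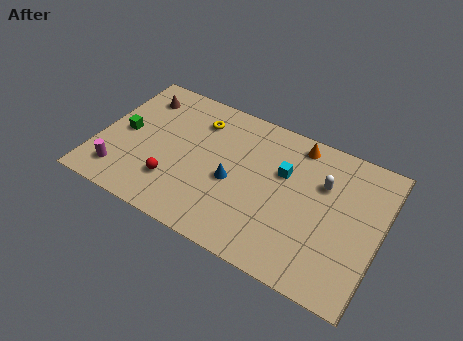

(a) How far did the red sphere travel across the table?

2.4

The red sphere moved from about (6.6, 2.9) to (4.3, 2.4), a distance of √(2.3² + 0.5²) ≈ 2.4.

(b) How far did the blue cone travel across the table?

3.4

From (9.5, 6.5) to (7.3, 3.9), the blue cone covered √(2.2² + 2.6²) ≈ 3.4 units.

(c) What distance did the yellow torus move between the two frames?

0.8

The yellow torus moved from about (5.6, 7.4) to (5.0, 6.9), a distance of √(0.6² + 0.5²) ≈ 0.8.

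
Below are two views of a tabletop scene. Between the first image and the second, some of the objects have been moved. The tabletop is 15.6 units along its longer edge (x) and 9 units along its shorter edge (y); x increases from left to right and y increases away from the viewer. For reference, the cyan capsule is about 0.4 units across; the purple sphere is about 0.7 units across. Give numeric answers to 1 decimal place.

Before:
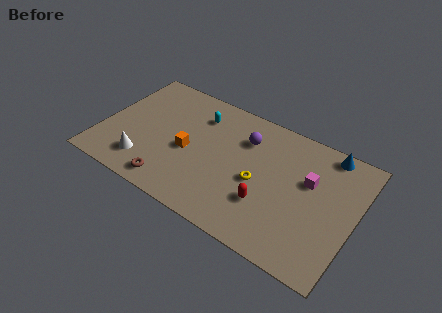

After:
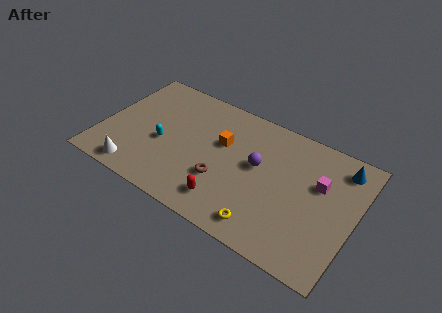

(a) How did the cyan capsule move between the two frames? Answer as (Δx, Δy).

(-1.8, -3.1)

The cyan capsule was at about (5.6, 6.9) and moved to about (3.8, 3.8).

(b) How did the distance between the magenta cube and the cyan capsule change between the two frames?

+2.5

The distance was about 7.2 in the first image and 9.7 in the second, so they moved 2.5 units further apart.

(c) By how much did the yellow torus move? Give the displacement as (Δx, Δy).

(0.8, -2.7)

The yellow torus was at about (9.8, 4.0) and moved to about (10.6, 1.3).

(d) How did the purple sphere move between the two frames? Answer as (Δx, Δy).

(1.0, -1.5)

From the two frames, the purple sphere sits at roughly (8.6, 6.6) before and (9.6, 5.1) after.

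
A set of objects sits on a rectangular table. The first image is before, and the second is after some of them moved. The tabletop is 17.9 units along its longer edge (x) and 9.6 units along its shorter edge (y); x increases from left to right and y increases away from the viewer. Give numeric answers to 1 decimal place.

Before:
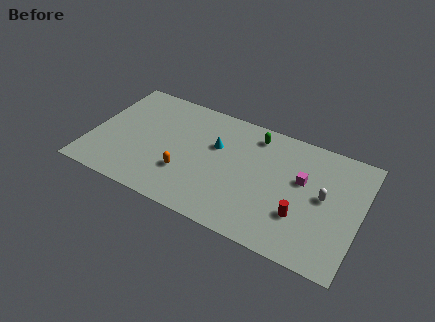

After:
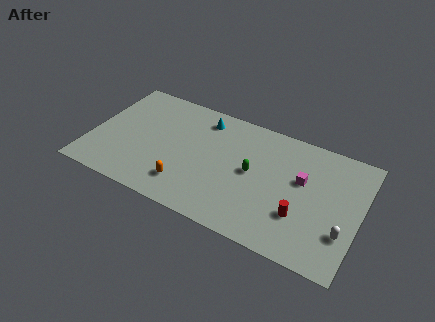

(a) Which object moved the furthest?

the green capsule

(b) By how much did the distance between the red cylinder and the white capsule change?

+0.3

They were about 2.5 units apart before and 2.8 after — 0.3 units further apart.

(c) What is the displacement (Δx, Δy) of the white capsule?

(1.5, -2.2)

The white capsule started near (15.5, 5.1) and ended near (17.0, 2.9).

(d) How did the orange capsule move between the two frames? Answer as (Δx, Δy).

(0.2, -0.9)

The orange capsule was at about (6.5, 3.0) and moved to about (6.7, 2.1).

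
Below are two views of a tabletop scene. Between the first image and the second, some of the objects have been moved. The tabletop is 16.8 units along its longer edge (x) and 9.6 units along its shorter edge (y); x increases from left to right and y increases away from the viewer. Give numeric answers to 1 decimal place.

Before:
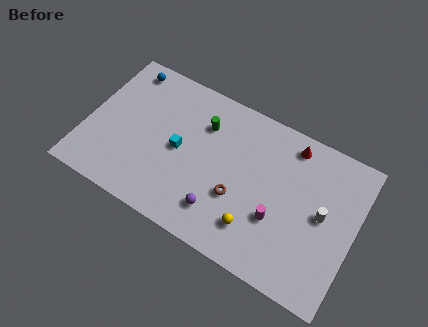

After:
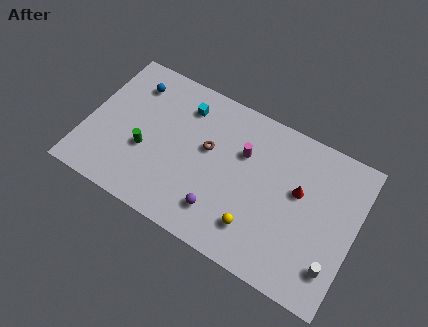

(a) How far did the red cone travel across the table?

2.7

The red cone moved from about (12.4, 8.3) to (13.2, 5.7), a distance of √(0.8² + 2.6²) ≈ 2.7.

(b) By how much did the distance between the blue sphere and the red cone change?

+0.4

Before: roughly 10.6 units apart; after: 11.0. That's 0.4 units further apart.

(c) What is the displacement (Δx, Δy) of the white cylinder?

(1.0, -2.8)

The white cylinder was at about (14.8, 5.0) and moved to about (15.8, 2.2).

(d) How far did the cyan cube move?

2.9

From (5.8, 4.7) to (5.7, 7.6), the cyan cube covered √(0.1² + 2.9²) ≈ 2.9 units.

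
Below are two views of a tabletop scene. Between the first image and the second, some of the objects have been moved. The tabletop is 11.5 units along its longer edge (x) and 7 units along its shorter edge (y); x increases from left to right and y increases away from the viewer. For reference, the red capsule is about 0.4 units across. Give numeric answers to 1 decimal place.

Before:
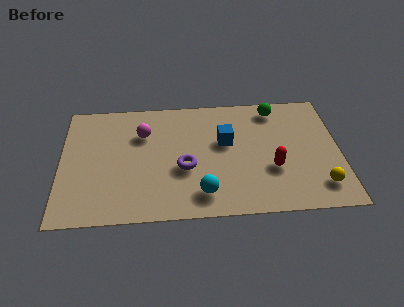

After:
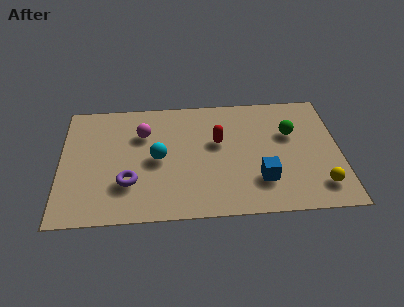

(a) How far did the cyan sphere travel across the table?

2.8

The cyan sphere was near (5.8, 1.3) before and (4.0, 3.4) after, so it travelled √(1.8² + 2.1²) ≈ 2.8 units.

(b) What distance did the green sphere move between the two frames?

1.6

From (8.9, 6.0) to (9.5, 4.5), the green sphere covered √(0.6² + 1.5²) ≈ 1.6 units.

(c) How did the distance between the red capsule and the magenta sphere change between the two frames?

-2.6

Before: roughly 5.8 units apart; after: 3.2. That's 2.6 units closer together.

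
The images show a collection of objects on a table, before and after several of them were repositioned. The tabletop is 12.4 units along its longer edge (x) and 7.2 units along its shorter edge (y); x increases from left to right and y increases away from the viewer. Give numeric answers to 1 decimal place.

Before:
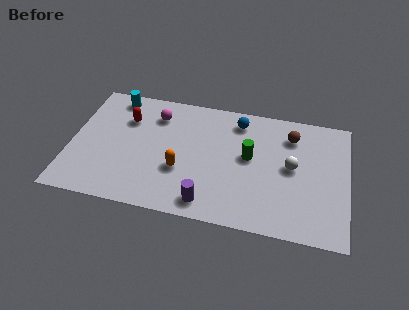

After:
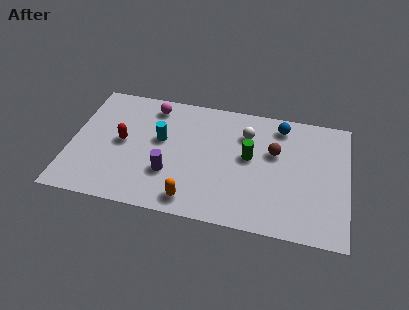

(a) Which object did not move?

the green cylinder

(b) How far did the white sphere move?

2.6

From (9.9, 3.8) to (7.8, 5.3), the white sphere covered √(2.1² + 1.5²) ≈ 2.6 units.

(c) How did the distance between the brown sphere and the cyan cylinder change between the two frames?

-2.9

The distance was about 8.0 in the first image and 5.1 in the second, so they moved 2.9 units closer together.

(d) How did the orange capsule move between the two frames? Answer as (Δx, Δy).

(0.6, -1.6)

From the two frames, the orange capsule sits at roughly (5.0, 2.6) before and (5.6, 1.0) after.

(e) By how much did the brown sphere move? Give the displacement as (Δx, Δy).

(-0.7, -1.1)

The brown sphere was at about (9.8, 5.6) and moved to about (9.1, 4.5).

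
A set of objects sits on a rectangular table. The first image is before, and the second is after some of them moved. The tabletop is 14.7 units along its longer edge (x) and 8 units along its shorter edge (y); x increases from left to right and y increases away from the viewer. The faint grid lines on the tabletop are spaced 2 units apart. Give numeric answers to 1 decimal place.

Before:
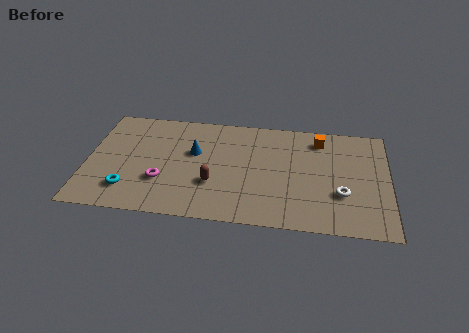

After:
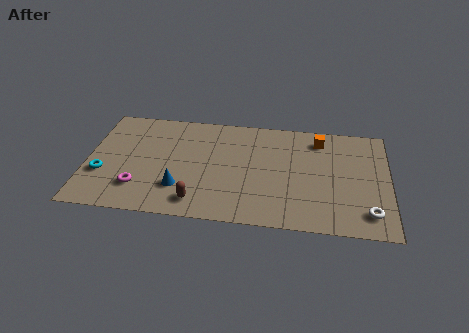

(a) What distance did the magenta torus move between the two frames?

1.3

From (3.7, 2.6) to (2.6, 2.0), the magenta torus covered √(1.1² + 0.6²) ≈ 1.3 units.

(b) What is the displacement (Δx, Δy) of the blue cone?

(-0.6, -2.7)

From the two frames, the blue cone sits at roughly (5.2, 4.9) before and (4.6, 2.2) after.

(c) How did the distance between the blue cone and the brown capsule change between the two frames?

-1.1

The distance was about 2.4 in the first image and 1.3 in the second, so they moved 1.1 units closer together.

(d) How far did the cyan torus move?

1.6

The cyan torus was near (2.1, 1.8) before and (0.8, 2.8) after, so it travelled √(1.3² + 1.0²) ≈ 1.6 units.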